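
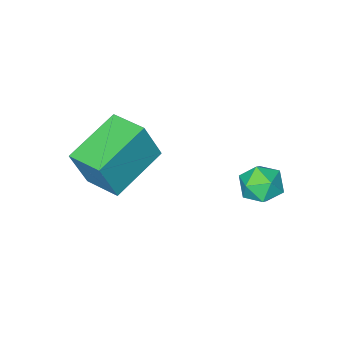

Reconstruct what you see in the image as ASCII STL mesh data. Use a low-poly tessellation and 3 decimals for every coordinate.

solid 
facet normal -0.915 0.403 -0.023
outer loop
vertex -2.245 0.759 -0.935
vertex -2.556 0.041 -1.144
vertex -2.488 0.24 -0.362
endloop
endfacet
facet normal -0.501 0.736 0.454
outer loop
vertex -2.245 0.759 -0.935
vertex -2.488 0.24 -0.362
vertex -1.797 0.653 -0.269
endloop
endfacet
facet normal 0.069 0.991 0.111
outer loop
vertex -2.245 0.759 -0.935
vertex -1.797 0.653 -0.269
vertex -1.439 0.709 -0.993
endloop
endfacet
facet normal 0.009 0.815 -0.579
outer loop
vertex -2.245 0.759 -0.935
vertex -1.439 0.709 -0.993
vertex -1.909 0.33 -1.534
endloop
endfacet
facet normal -0.600 0.452 -0.660
outer loop
vertex -2.245 0.759 -0.935
vertex -1.909 0.33 -1.534
vertex -2.556 0.041 -1.144
endloop
endfacet
facet normal -0.276 0.252 0.928
outer loop
vertex -1.797 0.653 -0.269
vertex -2.488 0.24 -0.362
vertex -1.831 -0.13 -0.066
endloop
endfacet
facet normal -0.945 -0.287 0.155
outer loop
vertex -2.488 0.24 -0.362
vertex -2.556 0.041 -1.144
vertex -2.301 -0.509 -0.607
endloop
endfacet
facet normal -0.435 -0.208 -0.876
outer loop
vertex -2.556 0.041 -1.144
vertex -1.909 0.33 -1.534
vertex -1.943 -0.453 -1.331
endloop
endfacet
facet normal 0.549 0.380 -0.744
outer loop
vertex -1.909 0.33 -1.534
vertex -1.439 0.709 -0.993
vertex -1.252 -0.04 -1.238
endloop
endfacet
facet normal 0.649 0.664 0.372
outer loop
vertex -1.439 0.709 -0.993
vertex -1.797 0.653 -0.269
vertex -1.184 0.159 -0.456
endloop
endfacet
facet normal -0.009 -0.815 0.579
outer loop
vertex -1.495 -0.559 -0.665
vertex -1.831 -0.13 -0.066
vertex -2.301 -0.509 -0.607
endloop
endfacet
facet normal -0.069 -0.991 -0.111
outer loop
vertex -1.495 -0.559 -0.665
vertex -2.301 -0.509 -0.607
vertex -1.943 -0.453 -1.331
endloop
endfacet
facet normal 0.501 -0.736 -0.454
outer loop
vertex -1.495 -0.559 -0.665
vertex -1.943 -0.453 -1.331
vertex -1.252 -0.04 -1.238
endloop
endfacet
facet normal 0.915 -0.403 0.023
outer loop
vertex -1.495 -0.559 -0.665
vertex -1.252 -0.04 -1.238
vertex -1.184 0.159 -0.456
endloop
endfacet
facet normal 0.600 -0.452 0.660
outer loop
vertex -1.495 -0.559 -0.665
vertex -1.184 0.159 -0.456
vertex -1.831 -0.13 -0.066
endloop
endfacet
facet normal -0.549 -0.380 0.744
outer loop
vertex -2.301 -0.509 -0.607
vertex -1.831 -0.13 -0.066
vertex -2.488 0.24 -0.362
endloop
endfacet
facet normal -0.649 -0.664 -0.372
outer loop
vertex -1.943 -0.453 -1.331
vertex -2.301 -0.509 -0.607
vertex -2.556 0.041 -1.144
endloop
endfacet
facet normal 0.276 -0.252 -0.928
outer loop
vertex -1.252 -0.04 -1.238
vertex -1.943 -0.453 -1.331
vertex -1.909 0.33 -1.534
endloop
endfacet
facet normal 0.945 0.287 -0.155
outer loop
vertex -1.184 0.159 -0.456
vertex -1.252 -0.04 -1.238
vertex -1.439 0.709 -0.993
endloop
endfacet
facet normal 0.435 0.208 0.876
outer loop
vertex -1.831 -0.13 -0.066
vertex -1.184 0.159 -0.456
vertex -1.797 0.653 -0.269
endloop
endfacet
facet normal -0.925 -0.183 0.333
outer loop
vertex 0.498 -4.515 0.668
vertex 0.294 -3.133 0.86
vertex -0.081 -4.387 -0.872
endloop
endfacet
facet normal 0.145 -0.980 -0.136
outer loop
vertex 1.946 -3.987 -1.6
vertex 0.498 -4.515 0.668
vertex -0.081 -4.387 -0.872
endloop
endfacet
facet normal -0.925 -0.182 0.332
outer loop
vertex -0.081 -4.387 -0.872
vertex 0.294 -3.133 0.86
vertex -0.284 -3.005 -0.68
endloop
endfacet
facet normal -0.351 0.078 -0.933
outer loop
vertex -0.284 -3.005 -0.68
vertex 1.946 -3.987 -1.6
vertex -0.081 -4.387 -0.872
endloop
endfacet
facet normal 0.351 -0.078 0.933
outer loop
vertex 0.498 -4.515 0.668
vertex 2.321 -2.733 0.132
vertex 0.294 -3.133 0.86
endloop
endfacet
facet normal 0.145 -0.980 -0.136
outer loop
vertex 2.524 -4.115 -0.06
vertex 0.498 -4.515 0.668
vertex 1.946 -3.987 -1.6
endloop
endfacet
facet normal 0.351 -0.078 0.933
outer loop
vertex 2.524 -4.115 -0.06
vertex 2.321 -2.733 0.132
vertex 0.498 -4.515 0.668
endloop
endfacet
facet normal -0.145 0.980 0.136
outer loop
vertex 0.294 -3.133 0.86
vertex 2.321 -2.733 0.132
vertex -0.284 -3.005 -0.68
endloop
endfacet
facet normal -0.351 0.078 -0.933
outer loop
vertex 1.742 -2.605 -1.408
vertex 1.946 -3.987 -1.6
vertex -0.284 -3.005 -0.68
endloop
endfacet
facet normal -0.145 0.980 0.136
outer loop
vertex -0.284 -3.005 -0.68
vertex 2.321 -2.733 0.132
vertex 1.742 -2.605 -1.408
endloop
endfacet
facet normal 0.925 0.183 -0.332
outer loop
vertex 1.742 -2.605 -1.408
vertex 2.524 -4.115 -0.06
vertex 1.946 -3.987 -1.6
endloop
endfacet
facet normal 0.925 0.182 -0.333
outer loop
vertex 2.321 -2.733 0.132
vertex 2.524 -4.115 -0.06
vertex 1.742 -2.605 -1.408
endloop
endfacet

endsolid


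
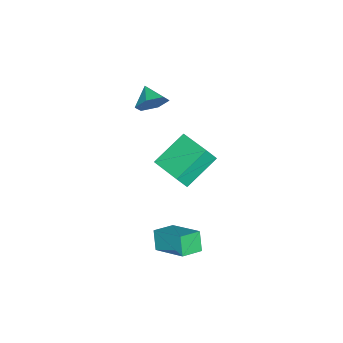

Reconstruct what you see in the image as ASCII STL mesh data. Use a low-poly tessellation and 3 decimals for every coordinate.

solid 
facet normal 0.651 0.615 -0.445
outer loop
vertex -1.654 -1.706 3.787
vertex -2.165 -1.635 3.137
vertex -2.228 -1.107 3.774
endloop
endfacet
facet normal -0.098 -0.072 0.993
outer loop
vertex -1.654 -1.706 3.787
vertex -2.228 -1.107 3.774
vertex -2.875 -2.305 3.623
endloop
endfacet
facet normal 0.651 0.615 -0.445
outer loop
vertex -2.228 -1.107 3.774
vertex -2.165 -1.635 3.137
vertex -2.74 -1.036 3.124
endloop
endfacet
facet normal -0.728 0.317 0.608
outer loop
vertex -2.228 -1.107 3.774
vertex -2.74 -1.036 3.124
vertex -2.875 -2.305 3.623
endloop
endfacet
facet normal 0.650 0.615 -0.446
outer loop
vertex -2.74 -1.036 3.124
vertex -2.165 -1.635 3.137
vertex -2.677 -1.565 2.487
endloop
endfacet
facet normal -0.989 0.050 -0.140
outer loop
vertex -2.74 -1.036 3.124
vertex -2.677 -1.565 2.487
vertex -2.875 -2.305 3.623
endloop
endfacet
facet normal 0.651 0.614 -0.447
outer loop
vertex -2.677 -1.565 2.487
vertex -2.165 -1.635 3.137
vertex -2.103 -2.164 2.5
endloop
endfacet
facet normal -0.619 -0.604 -0.502
outer loop
vertex -2.677 -1.565 2.487
vertex -2.103 -2.164 2.5
vertex -2.875 -2.305 3.623
endloop
endfacet
facet normal 0.651 0.614 -0.447
outer loop
vertex -2.103 -2.164 2.5
vertex -2.165 -1.635 3.137
vertex -1.591 -2.234 3.15
endloop
endfacet
facet normal 0.012 -0.993 -0.116
outer loop
vertex -2.103 -2.164 2.5
vertex -1.591 -2.234 3.15
vertex -2.875 -2.305 3.623
endloop
endfacet
facet normal 0.651 0.615 -0.445
outer loop
vertex -1.591 -2.234 3.15
vertex -2.165 -1.635 3.137
vertex -1.654 -1.706 3.787
endloop
endfacet
facet normal 0.272 -0.727 0.630
outer loop
vertex -1.591 -2.234 3.15
vertex -1.654 -1.706 3.787
vertex -2.875 -2.305 3.623
endloop
endfacet
facet normal -0.434 -0.279 0.857
outer loop
vertex 1.904 0.182 -1.798
vertex 2.539 1.734 -0.971
vertex 0.986 0.713 -2.09
endloop
endfacet
facet normal -0.339 -0.830 -0.442
outer loop
vertex 1.441 1.006 -2.989
vertex 1.904 0.182 -1.798
vertex 0.986 0.713 -2.09
endloop
endfacet
facet normal -0.434 -0.279 0.857
outer loop
vertex 0.986 0.713 -2.09
vertex 2.539 1.734 -0.971
vertex 1.621 2.265 -1.263
endloop
endfacet
facet normal -0.835 0.483 -0.265
outer loop
vertex 1.621 2.265 -1.263
vertex 1.441 1.006 -2.989
vertex 0.986 0.713 -2.09
endloop
endfacet
facet normal 0.835 -0.483 0.265
outer loop
vertex 1.904 0.182 -1.798
vertex 2.994 2.027 -1.87
vertex 2.539 1.734 -0.971
endloop
endfacet
facet normal -0.339 -0.830 -0.442
outer loop
vertex 2.359 0.475 -2.697
vertex 1.904 0.182 -1.798
vertex 1.441 1.006 -2.989
endloop
endfacet
facet normal 0.835 -0.483 0.265
outer loop
vertex 2.359 0.475 -2.697
vertex 2.994 2.027 -1.87
vertex 1.904 0.182 -1.798
endloop
endfacet
facet normal 0.339 0.830 0.442
outer loop
vertex 2.539 1.734 -0.971
vertex 2.994 2.027 -1.87
vertex 1.621 2.265 -1.263
endloop
endfacet
facet normal -0.835 0.483 -0.265
outer loop
vertex 2.076 2.558 -2.162
vertex 1.441 1.006 -2.989
vertex 1.621 2.265 -1.263
endloop
endfacet
facet normal 0.339 0.830 0.442
outer loop
vertex 1.621 2.265 -1.263
vertex 2.994 2.027 -1.87
vertex 2.076 2.558 -2.162
endloop
endfacet
facet normal 0.434 0.279 -0.857
outer loop
vertex 2.076 2.558 -2.162
vertex 2.359 0.475 -2.697
vertex 1.441 1.006 -2.989
endloop
endfacet
facet normal 0.434 0.279 -0.857
outer loop
vertex 2.994 2.027 -1.87
vertex 2.359 0.475 -2.697
vertex 2.076 2.558 -2.162
endloop
endfacet
facet normal -0.533 -0.839 -0.111
outer loop
vertex -2.588 -1.757 -1.641
vertex -4.13 -0.922 -0.542
vertex -2.981 -1.398 -2.464
endloop
endfacet
facet normal 0.745 -0.403 -0.532
outer loop
vertex -1.99 0.162 -2.258
vertex -2.588 -1.757 -1.641
vertex -2.981 -1.398 -2.464
endloop
endfacet
facet normal -0.533 -0.839 -0.111
outer loop
vertex -2.981 -1.398 -2.464
vertex -4.13 -0.922 -0.542
vertex -4.523 -0.564 -1.365
endloop
endfacet
facet normal -0.401 0.366 -0.840
outer loop
vertex -4.523 -0.564 -1.365
vertex -1.99 0.162 -2.258
vertex -2.981 -1.398 -2.464
endloop
endfacet
facet normal 0.401 -0.366 0.840
outer loop
vertex -2.588 -1.757 -1.641
vertex -3.139 0.638 -0.336
vertex -4.13 -0.922 -0.542
endloop
endfacet
facet normal 0.745 -0.403 -0.531
outer loop
vertex -1.597 -0.196 -1.435
vertex -2.588 -1.757 -1.641
vertex -1.99 0.162 -2.258
endloop
endfacet
facet normal 0.401 -0.365 0.840
outer loop
vertex -1.597 -0.196 -1.435
vertex -3.139 0.638 -0.336
vertex -2.588 -1.757 -1.641
endloop
endfacet
facet normal -0.745 0.403 0.531
outer loop
vertex -4.13 -0.922 -0.542
vertex -3.139 0.638 -0.336
vertex -4.523 -0.564 -1.365
endloop
endfacet
facet normal -0.401 0.365 -0.840
outer loop
vertex -3.532 0.997 -1.159
vertex -1.99 0.162 -2.258
vertex -4.523 -0.564 -1.365
endloop
endfacet
facet normal -0.745 0.403 0.532
outer loop
vertex -4.523 -0.564 -1.365
vertex -3.139 0.638 -0.336
vertex -3.532 0.997 -1.159
endloop
endfacet
facet normal 0.533 0.839 0.110
outer loop
vertex -3.532 0.997 -1.159
vertex -1.597 -0.196 -1.435
vertex -1.99 0.162 -2.258
endloop
endfacet
facet normal 0.533 0.839 0.111
outer loop
vertex -3.139 0.638 -0.336
vertex -1.597 -0.196 -1.435
vertex -3.532 0.997 -1.159
endloop
endfacet

endsolid


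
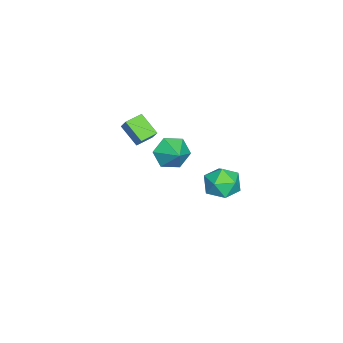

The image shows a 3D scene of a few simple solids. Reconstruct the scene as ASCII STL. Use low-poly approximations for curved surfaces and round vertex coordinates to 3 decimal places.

solid 
facet normal -0.129 0.581 0.804
outer loop
vertex -3.109 0.321 -2.762
vertex -2.59 -0.349 -2.195
vertex -2.098 0.411 -2.665
endloop
endfacet
facet normal -0.107 0.972 0.208
outer loop
vertex -3.109 0.321 -2.762
vertex -2.098 0.411 -2.665
vertex -2.538 0.557 -3.573
endloop
endfacet
facet normal -0.627 0.746 -0.225
outer loop
vertex -3.109 0.321 -2.762
vertex -2.538 0.557 -3.573
vertex -3.302 -0.113 -3.664
endloop
endfacet
facet normal -0.971 0.215 0.104
outer loop
vertex -3.109 0.321 -2.762
vertex -3.302 -0.113 -3.664
vertex -3.334 -0.672 -2.812
endloop
endfacet
facet normal -0.663 0.113 0.740
outer loop
vertex -3.109 0.321 -2.762
vertex -3.334 -0.672 -2.812
vertex -2.59 -0.349 -2.195
endloop
endfacet
facet normal 0.519 0.847 -0.115
outer loop
vertex -2.538 0.557 -3.573
vertex -2.098 0.411 -2.665
vertex -1.666 0.032 -3.508
endloop
endfacet
facet normal 0.482 0.214 0.850
outer loop
vertex -2.098 0.411 -2.665
vertex -2.59 -0.349 -2.195
vertex -1.698 -0.527 -2.656
endloop
endfacet
facet normal -0.383 -0.544 0.747
outer loop
vertex -2.59 -0.349 -2.195
vertex -3.334 -0.672 -2.812
vertex -2.462 -1.197 -2.747
endloop
endfacet
facet normal -0.882 -0.379 -0.282
outer loop
vertex -3.334 -0.672 -2.812
vertex -3.302 -0.113 -3.664
vertex -2.902 -1.051 -3.655
endloop
endfacet
facet normal -0.325 0.481 -0.814
outer loop
vertex -3.302 -0.113 -3.664
vertex -2.538 0.557 -3.573
vertex -2.41 -0.291 -4.125
endloop
endfacet
facet normal 0.971 -0.215 -0.104
outer loop
vertex -1.891 -0.961 -3.558
vertex -1.666 0.032 -3.508
vertex -1.698 -0.527 -2.656
endloop
endfacet
facet normal 0.627 -0.746 0.225
outer loop
vertex -1.891 -0.961 -3.558
vertex -1.698 -0.527 -2.656
vertex -2.462 -1.197 -2.747
endloop
endfacet
facet normal 0.107 -0.972 -0.208
outer loop
vertex -1.891 -0.961 -3.558
vertex -2.462 -1.197 -2.747
vertex -2.902 -1.051 -3.655
endloop
endfacet
facet normal 0.129 -0.581 -0.804
outer loop
vertex -1.891 -0.961 -3.558
vertex -2.902 -1.051 -3.655
vertex -2.41 -0.291 -4.125
endloop
endfacet
facet normal 0.663 -0.113 -0.740
outer loop
vertex -1.891 -0.961 -3.558
vertex -2.41 -0.291 -4.125
vertex -1.666 0.032 -3.508
endloop
endfacet
facet normal 0.882 0.379 0.282
outer loop
vertex -1.698 -0.527 -2.656
vertex -1.666 0.032 -3.508
vertex -2.098 0.411 -2.665
endloop
endfacet
facet normal 0.325 -0.481 0.814
outer loop
vertex -2.462 -1.197 -2.747
vertex -1.698 -0.527 -2.656
vertex -2.59 -0.349 -2.195
endloop
endfacet
facet normal -0.519 -0.847 0.115
outer loop
vertex -2.902 -1.051 -3.655
vertex -2.462 -1.197 -2.747
vertex -3.334 -0.672 -2.812
endloop
endfacet
facet normal -0.482 -0.214 -0.850
outer loop
vertex -2.41 -0.291 -4.125
vertex -2.902 -1.051 -3.655
vertex -3.302 -0.113 -3.664
endloop
endfacet
facet normal 0.383 0.544 -0.747
outer loop
vertex -1.666 0.032 -3.508
vertex -2.41 -0.291 -4.125
vertex -2.538 0.557 -3.573
endloop
endfacet
facet normal -0.427 -0.682 0.594
outer loop
vertex 0.727 -4.086 2.944
vertex 0.014 -3.533 3.066
vertex 0.365 -4.412 2.31
endloop
endfacet
facet normal 0.783 -0.607 -0.135
outer loop
vertex 0.906 -3.547 1.554
vertex 0.727 -4.086 2.944
vertex 0.365 -4.412 2.31
endloop
endfacet
facet normal -0.426 -0.682 0.595
outer loop
vertex 0.365 -4.412 2.31
vertex 0.014 -3.533 3.066
vertex -0.348 -3.86 2.432
endloop
endfacet
facet normal -0.453 -0.409 -0.792
outer loop
vertex -0.348 -3.86 2.432
vertex 0.906 -3.547 1.554
vertex 0.365 -4.412 2.31
endloop
endfacet
facet normal 0.453 0.409 0.792
outer loop
vertex 0.727 -4.086 2.944
vertex 0.555 -2.668 2.31
vertex 0.014 -3.533 3.066
endloop
endfacet
facet normal 0.783 -0.607 -0.134
outer loop
vertex 1.268 -3.22 2.188
vertex 0.727 -4.086 2.944
vertex 0.906 -3.547 1.554
endloop
endfacet
facet normal 0.452 0.409 0.792
outer loop
vertex 1.268 -3.22 2.188
vertex 0.555 -2.668 2.31
vertex 0.727 -4.086 2.944
endloop
endfacet
facet normal -0.783 0.607 0.134
outer loop
vertex 0.014 -3.533 3.066
vertex 0.555 -2.668 2.31
vertex -0.348 -3.86 2.432
endloop
endfacet
facet normal -0.453 -0.409 -0.792
outer loop
vertex 0.193 -2.994 1.676
vertex 0.906 -3.547 1.554
vertex -0.348 -3.86 2.432
endloop
endfacet
facet normal -0.783 0.607 0.135
outer loop
vertex -0.348 -3.86 2.432
vertex 0.555 -2.668 2.31
vertex 0.193 -2.994 1.676
endloop
endfacet
facet normal 0.427 0.681 -0.595
outer loop
vertex 0.193 -2.994 1.676
vertex 1.268 -3.22 2.188
vertex 0.906 -3.547 1.554
endloop
endfacet
facet normal 0.426 0.682 -0.594
outer loop
vertex 0.555 -2.668 2.31
vertex 1.268 -3.22 2.188
vertex 0.193 -2.994 1.676
endloop
endfacet
facet normal -0.735 -0.504 -0.453
outer loop
vertex 3.227 -1.823 2.208
vertex 2.643 -1.472 2.765
vertex 2.83 -1.064 2.008
endloop
endfacet
facet normal 0.837 0.321 -0.443
outer loop
vertex 3.227 -1.823 2.208
vertex 2.83 -1.064 2.008
vertex 3.437 -0.928 3.255
endloop
endfacet
facet normal -0.735 -0.504 -0.453
outer loop
vertex 2.83 -1.064 2.008
vertex 2.643 -1.472 2.765
vertex 2.246 -0.713 2.565
endloop
endfacet
facet normal 0.311 0.917 -0.251
outer loop
vertex 2.83 -1.064 2.008
vertex 2.246 -0.713 2.565
vertex 3.437 -0.928 3.255
endloop
endfacet
facet normal -0.735 -0.504 -0.453
outer loop
vertex 2.246 -0.713 2.565
vertex 2.643 -1.472 2.765
vertex 2.059 -1.121 3.322
endloop
endfacet
facet normal -0.102 0.886 0.452
outer loop
vertex 2.246 -0.713 2.565
vertex 2.059 -1.121 3.322
vertex 3.437 -0.928 3.255
endloop
endfacet
facet normal -0.735 -0.503 -0.454
outer loop
vertex 2.059 -1.121 3.322
vertex 2.643 -1.472 2.765
vertex 2.456 -1.881 3.522
endloop
endfacet
facet normal 0.011 0.260 0.966
outer loop
vertex 2.059 -1.121 3.322
vertex 2.456 -1.881 3.522
vertex 3.437 -0.928 3.255
endloop
endfacet
facet normal -0.735 -0.504 -0.454
outer loop
vertex 2.456 -1.881 3.522
vertex 2.643 -1.472 2.765
vertex 3.04 -2.231 2.965
endloop
endfacet
facet normal 0.537 -0.336 0.774
outer loop
vertex 2.456 -1.881 3.522
vertex 3.04 -2.231 2.965
vertex 3.437 -0.928 3.255
endloop
endfacet
facet normal -0.735 -0.504 -0.453
outer loop
vertex 3.04 -2.231 2.965
vertex 2.643 -1.472 2.765
vertex 3.227 -1.823 2.208
endloop
endfacet
facet normal 0.950 -0.305 0.070
outer loop
vertex 3.04 -2.231 2.965
vertex 3.227 -1.823 2.208
vertex 3.437 -0.928 3.255
endloop
endfacet

endsolid


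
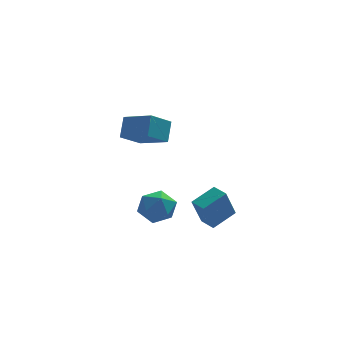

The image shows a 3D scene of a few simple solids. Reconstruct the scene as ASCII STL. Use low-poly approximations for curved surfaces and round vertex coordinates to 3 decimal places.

solid 
facet normal -0.697 0.634 -0.335
outer loop
vertex -1.538 3.625 2.638
vertex -0.378 4.41 1.711
vertex -1.816 2.738 1.539
endloop
endfacet
facet normal -0.691 -0.467 0.552
outer loop
vertex -0.422 1.47 2.209
vertex -1.538 3.625 2.638
vertex -1.816 2.738 1.539
endloop
endfacet
facet normal -0.697 0.634 -0.335
outer loop
vertex -1.816 2.738 1.539
vertex -0.378 4.41 1.711
vertex -0.656 3.523 0.611
endloop
endfacet
facet normal -0.194 -0.616 -0.763
outer loop
vertex -0.656 3.523 0.611
vertex -0.422 1.47 2.209
vertex -1.816 2.738 1.539
endloop
endfacet
facet normal 0.193 0.616 0.764
outer loop
vertex -1.538 3.625 2.638
vertex 1.016 3.142 2.381
vertex -0.378 4.41 1.711
endloop
endfacet
facet normal -0.691 -0.468 0.552
outer loop
vertex -0.144 2.357 3.309
vertex -1.538 3.625 2.638
vertex -0.422 1.47 2.209
endloop
endfacet
facet normal 0.193 0.616 0.763
outer loop
vertex -0.144 2.357 3.309
vertex 1.016 3.142 2.381
vertex -1.538 3.625 2.638
endloop
endfacet
facet normal 0.691 0.468 -0.552
outer loop
vertex -0.378 4.41 1.711
vertex 1.016 3.142 2.381
vertex -0.656 3.523 0.611
endloop
endfacet
facet normal -0.193 -0.616 -0.763
outer loop
vertex 0.738 2.255 1.282
vertex -0.422 1.47 2.209
vertex -0.656 3.523 0.611
endloop
endfacet
facet normal 0.691 0.467 -0.552
outer loop
vertex -0.656 3.523 0.611
vertex 1.016 3.142 2.381
vertex 0.738 2.255 1.282
endloop
endfacet
facet normal 0.697 -0.634 0.335
outer loop
vertex 0.738 2.255 1.282
vertex -0.144 2.357 3.309
vertex -0.422 1.47 2.209
endloop
endfacet
facet normal 0.697 -0.634 0.335
outer loop
vertex 1.016 3.142 2.381
vertex -0.144 2.357 3.309
vertex 0.738 2.255 1.282
endloop
endfacet
facet normal -0.117 0.075 0.990
outer loop
vertex 0.013 -1.475 -0.398
vertex -1.025 -1.954 -0.484
vertex -0.101 -2.613 -0.325
endloop
endfacet
facet normal 0.572 -0.005 0.820
outer loop
vertex 0.013 -1.475 -0.398
vertex -0.101 -2.613 -0.325
vertex 0.764 -2.162 -0.926
endloop
endfacet
facet normal 0.756 0.531 0.384
outer loop
vertex 0.013 -1.475 -0.398
vertex 0.764 -2.162 -0.926
vertex 0.375 -1.224 -1.456
endloop
endfacet
facet normal 0.180 0.941 0.285
outer loop
vertex 0.013 -1.475 -0.398
vertex 0.375 -1.224 -1.456
vertex -0.73 -1.095 -1.183
endloop
endfacet
facet normal -0.359 0.660 0.660
outer loop
vertex 0.013 -1.475 -0.398
vertex -0.73 -1.095 -1.183
vertex -1.025 -1.954 -0.484
endloop
endfacet
facet normal 0.640 -0.616 0.459
outer loop
vertex 0.764 -2.162 -0.926
vertex -0.101 -2.613 -0.325
vertex 0.19 -3.065 -1.337
endloop
endfacet
facet normal -0.473 -0.487 0.734
outer loop
vertex -0.101 -2.613 -0.325
vertex -1.025 -1.954 -0.484
vertex -0.915 -2.936 -1.064
endloop
endfacet
facet normal -0.866 0.459 0.199
outer loop
vertex -1.025 -1.954 -0.484
vertex -0.73 -1.095 -1.183
vertex -1.304 -1.998 -1.594
endloop
endfacet
facet normal 0.006 0.914 -0.406
outer loop
vertex -0.73 -1.095 -1.183
vertex 0.375 -1.224 -1.456
vertex -0.439 -1.547 -2.195
endloop
endfacet
facet normal 0.937 0.250 -0.245
outer loop
vertex 0.375 -1.224 -1.456
vertex 0.764 -2.162 -0.926
vertex 0.485 -2.206 -2.036
endloop
endfacet
facet normal -0.180 -0.941 -0.285
outer loop
vertex -0.553 -2.685 -2.122
vertex 0.19 -3.065 -1.337
vertex -0.915 -2.936 -1.064
endloop
endfacet
facet normal -0.756 -0.531 -0.384
outer loop
vertex -0.553 -2.685 -2.122
vertex -0.915 -2.936 -1.064
vertex -1.304 -1.998 -1.594
endloop
endfacet
facet normal -0.572 0.005 -0.820
outer loop
vertex -0.553 -2.685 -2.122
vertex -1.304 -1.998 -1.594
vertex -0.439 -1.547 -2.195
endloop
endfacet
facet normal 0.117 -0.075 -0.990
outer loop
vertex -0.553 -2.685 -2.122
vertex -0.439 -1.547 -2.195
vertex 0.485 -2.206 -2.036
endloop
endfacet
facet normal 0.359 -0.660 -0.660
outer loop
vertex -0.553 -2.685 -2.122
vertex 0.485 -2.206 -2.036
vertex 0.19 -3.065 -1.337
endloop
endfacet
facet normal -0.006 -0.914 0.406
outer loop
vertex -0.915 -2.936 -1.064
vertex 0.19 -3.065 -1.337
vertex -0.101 -2.613 -0.325
endloop
endfacet
facet normal -0.937 -0.250 0.245
outer loop
vertex -1.304 -1.998 -1.594
vertex -0.915 -2.936 -1.064
vertex -1.025 -1.954 -0.484
endloop
endfacet
facet normal -0.640 0.616 -0.459
outer loop
vertex -0.439 -1.547 -2.195
vertex -1.304 -1.998 -1.594
vertex -0.73 -1.095 -1.183
endloop
endfacet
facet normal 0.473 0.487 -0.734
outer loop
vertex 0.485 -2.206 -2.036
vertex -0.439 -1.547 -2.195
vertex 0.375 -1.224 -1.456
endloop
endfacet
facet normal 0.866 -0.459 -0.199
outer loop
vertex 0.19 -3.065 -1.337
vertex 0.485 -2.206 -2.036
vertex 0.764 -2.162 -0.926
endloop
endfacet
facet normal -0.532 0.844 0.069
outer loop
vertex 1.357 -3.653 -0.101
vertex 2.606 -2.917 0.526
vertex 1.938 -3.144 -1.859
endloop
endfacet
facet normal -0.791 -0.466 -0.396
outer loop
vertex 2.454 -3.963 -1.926
vertex 1.357 -3.653 -0.101
vertex 1.938 -3.144 -1.859
endloop
endfacet
facet normal -0.531 0.844 0.069
outer loop
vertex 1.938 -3.144 -1.859
vertex 2.606 -2.917 0.526
vertex 3.188 -2.408 -1.232
endloop
endfacet
facet normal 0.303 0.266 -0.915
outer loop
vertex 3.188 -2.408 -1.232
vertex 2.454 -3.963 -1.926
vertex 1.938 -3.144 -1.859
endloop
endfacet
facet normal -0.303 -0.266 0.915
outer loop
vertex 1.357 -3.653 -0.101
vertex 3.122 -3.736 0.459
vertex 2.606 -2.917 0.526
endloop
endfacet
facet normal -0.791 -0.465 -0.397
outer loop
vertex 1.872 -4.472 -0.168
vertex 1.357 -3.653 -0.101
vertex 2.454 -3.963 -1.926
endloop
endfacet
facet normal -0.303 -0.265 0.915
outer loop
vertex 1.872 -4.472 -0.168
vertex 3.122 -3.736 0.459
vertex 1.357 -3.653 -0.101
endloop
endfacet
facet normal 0.791 0.466 0.397
outer loop
vertex 2.606 -2.917 0.526
vertex 3.122 -3.736 0.459
vertex 3.188 -2.408 -1.232
endloop
endfacet
facet normal 0.303 0.265 -0.915
outer loop
vertex 3.703 -3.227 -1.299
vertex 2.454 -3.963 -1.926
vertex 3.188 -2.408 -1.232
endloop
endfacet
facet normal 0.791 0.465 0.396
outer loop
vertex 3.188 -2.408 -1.232
vertex 3.122 -3.736 0.459
vertex 3.703 -3.227 -1.299
endloop
endfacet
facet normal 0.532 -0.844 -0.068
outer loop
vertex 3.703 -3.227 -1.299
vertex 1.872 -4.472 -0.168
vertex 2.454 -3.963 -1.926
endloop
endfacet
facet normal 0.532 -0.844 -0.069
outer loop
vertex 3.122 -3.736 0.459
vertex 1.872 -4.472 -0.168
vertex 3.703 -3.227 -1.299
endloop
endfacet

endsolid


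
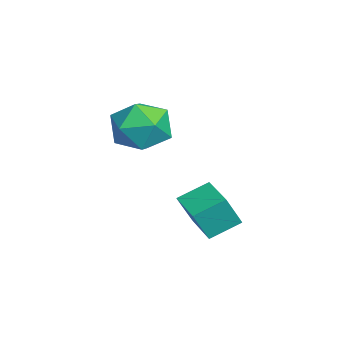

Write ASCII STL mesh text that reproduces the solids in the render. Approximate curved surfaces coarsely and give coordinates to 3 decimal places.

solid 
facet normal 0.422 0.860 0.286
outer loop
vertex 0.121 0.22 0.283
vertex -0.304 0.118 1.216
vertex 0.629 -0.277 1.029
endloop
endfacet
facet normal 0.822 0.531 -0.206
outer loop
vertex 0.121 0.22 0.283
vertex 0.629 -0.277 1.029
vertex 0.63 -0.65 0.069
endloop
endfacet
facet normal 0.424 0.442 -0.791
outer loop
vertex 0.121 0.22 0.283
vertex 0.63 -0.65 0.069
vertex -0.302 -0.485 -0.338
endloop
endfacet
facet normal -0.223 0.716 -0.661
outer loop
vertex 0.121 0.22 0.283
vertex -0.302 -0.485 -0.338
vertex -0.88 -0.011 0.371
endloop
endfacet
facet normal -0.225 0.974 0.004
outer loop
vertex 0.121 0.22 0.283
vertex -0.88 -0.011 0.371
vertex -0.304 0.118 1.216
endloop
endfacet
facet normal 0.992 -0.114 0.045
outer loop
vertex 0.63 -0.65 0.069
vertex 0.629 -0.277 1.029
vertex 0.52 -1.289 0.869
endloop
endfacet
facet normal 0.345 0.417 0.841
outer loop
vertex 0.629 -0.277 1.029
vertex -0.304 0.118 1.216
vertex -0.058 -0.815 1.578
endloop
endfacet
facet normal -0.699 0.602 0.385
outer loop
vertex -0.304 0.118 1.216
vertex -0.88 -0.011 0.371
vertex -0.99 -0.65 1.171
endloop
endfacet
facet normal -0.698 0.185 -0.692
outer loop
vertex -0.88 -0.011 0.371
vertex -0.302 -0.485 -0.338
vertex -0.989 -1.023 0.211
endloop
endfacet
facet normal 0.348 -0.258 -0.901
outer loop
vertex -0.302 -0.485 -0.338
vertex 0.63 -0.65 0.069
vertex -0.056 -1.418 0.024
endloop
endfacet
facet normal 0.223 -0.716 0.661
outer loop
vertex -0.481 -1.52 0.957
vertex 0.52 -1.289 0.869
vertex -0.058 -0.815 1.578
endloop
endfacet
facet normal -0.424 -0.442 0.791
outer loop
vertex -0.481 -1.52 0.957
vertex -0.058 -0.815 1.578
vertex -0.99 -0.65 1.171
endloop
endfacet
facet normal -0.822 -0.531 0.206
outer loop
vertex -0.481 -1.52 0.957
vertex -0.99 -0.65 1.171
vertex -0.989 -1.023 0.211
endloop
endfacet
facet normal -0.422 -0.860 -0.286
outer loop
vertex -0.481 -1.52 0.957
vertex -0.989 -1.023 0.211
vertex -0.056 -1.418 0.024
endloop
endfacet
facet normal 0.225 -0.974 -0.004
outer loop
vertex -0.481 -1.52 0.957
vertex -0.056 -1.418 0.024
vertex 0.52 -1.289 0.869
endloop
endfacet
facet normal 0.698 -0.185 0.692
outer loop
vertex -0.058 -0.815 1.578
vertex 0.52 -1.289 0.869
vertex 0.629 -0.277 1.029
endloop
endfacet
facet normal -0.348 0.258 0.901
outer loop
vertex -0.99 -0.65 1.171
vertex -0.058 -0.815 1.578
vertex -0.304 0.118 1.216
endloop
endfacet
facet normal -0.992 0.114 -0.045
outer loop
vertex -0.989 -1.023 0.211
vertex -0.99 -0.65 1.171
vertex -0.88 -0.011 0.371
endloop
endfacet
facet normal -0.345 -0.417 -0.841
outer loop
vertex -0.056 -1.418 0.024
vertex -0.989 -1.023 0.211
vertex -0.302 -0.485 -0.338
endloop
endfacet
facet normal 0.699 -0.602 -0.385
outer loop
vertex 0.52 -1.289 0.869
vertex -0.056 -1.418 0.024
vertex 0.63 -0.65 0.069
endloop
endfacet
facet normal -0.953 -0.299 0.046
outer loop
vertex 0.287 0.347 -2.127
vertex 0.007 1.314 -1.634
vertex 0.085 0.829 -3.185
endloop
endfacet
facet normal 0.249 -0.863 -0.440
outer loop
vertex 1.353 1.226 -3.246
vertex 0.287 0.347 -2.127
vertex 0.085 0.829 -3.185
endloop
endfacet
facet normal -0.953 -0.300 0.046
outer loop
vertex 0.085 0.829 -3.185
vertex 0.007 1.314 -1.634
vertex -0.195 1.795 -2.692
endloop
endfacet
facet normal -0.171 0.408 -0.897
outer loop
vertex -0.195 1.795 -2.692
vertex 1.353 1.226 -3.246
vertex 0.085 0.829 -3.185
endloop
endfacet
facet normal 0.171 -0.408 0.897
outer loop
vertex 0.287 0.347 -2.127
vertex 1.275 1.711 -1.695
vertex 0.007 1.314 -1.634
endloop
endfacet
facet normal 0.250 -0.863 -0.440
outer loop
vertex 1.555 0.745 -2.188
vertex 0.287 0.347 -2.127
vertex 1.353 1.226 -3.246
endloop
endfacet
facet normal 0.171 -0.408 0.897
outer loop
vertex 1.555 0.745 -2.188
vertex 1.275 1.711 -1.695
vertex 0.287 0.347 -2.127
endloop
endfacet
facet normal -0.249 0.863 0.440
outer loop
vertex 0.007 1.314 -1.634
vertex 1.275 1.711 -1.695
vertex -0.195 1.795 -2.692
endloop
endfacet
facet normal -0.171 0.408 -0.897
outer loop
vertex 1.073 2.193 -2.753
vertex 1.353 1.226 -3.246
vertex -0.195 1.795 -2.692
endloop
endfacet
facet normal -0.249 0.862 0.441
outer loop
vertex -0.195 1.795 -2.692
vertex 1.275 1.711 -1.695
vertex 1.073 2.193 -2.753
endloop
endfacet
facet normal 0.953 0.299 -0.046
outer loop
vertex 1.073 2.193 -2.753
vertex 1.555 0.745 -2.188
vertex 1.353 1.226 -3.246
endloop
endfacet
facet normal 0.953 0.299 -0.046
outer loop
vertex 1.275 1.711 -1.695
vertex 1.555 0.745 -2.188
vertex 1.073 2.193 -2.753
endloop
endfacet

endsolid


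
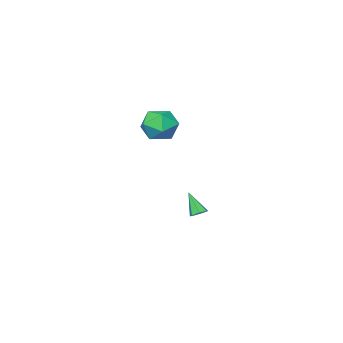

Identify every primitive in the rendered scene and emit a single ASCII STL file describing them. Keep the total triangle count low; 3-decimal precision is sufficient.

solid 
facet normal 0.001 0.573 -0.820
outer loop
vertex -2.946 0.603 -4.68
vertex -3.339 0.93 -4.452
vertex -2.782 0.978 -4.418
endloop
endfacet
facet normal 0.899 -0.433 0.057
outer loop
vertex -2.946 0.603 -4.68
vertex -2.782 0.978 -4.418
vertex -3.341 -0.01 -3.108
endloop
endfacet
facet normal 0.001 0.573 -0.819
outer loop
vertex -2.782 0.978 -4.418
vertex -3.339 0.93 -4.452
vertex -3.038 1.317 -4.181
endloop
endfacet
facet normal 0.812 0.243 0.530
outer loop
vertex -2.782 0.978 -4.418
vertex -3.038 1.317 -4.181
vertex -3.341 -0.01 -3.108
endloop
endfacet
facet normal 0.001 0.573 -0.820
outer loop
vertex -3.038 1.317 -4.181
vertex -3.339 0.93 -4.452
vertex -3.521 1.364 -4.149
endloop
endfacet
facet normal 0.111 0.609 0.785
outer loop
vertex -3.038 1.317 -4.181
vertex -3.521 1.364 -4.149
vertex -3.341 -0.01 -3.108
endloop
endfacet
facet normal 0.001 0.573 -0.820
outer loop
vertex -3.521 1.364 -4.149
vertex -3.339 0.93 -4.452
vertex -3.867 1.084 -4.345
endloop
endfacet
facet normal -0.672 0.389 0.630
outer loop
vertex -3.521 1.364 -4.149
vertex -3.867 1.084 -4.345
vertex -3.341 -0.01 -3.108
endloop
endfacet
facet normal 0.001 0.573 -0.819
outer loop
vertex -3.867 1.084 -4.345
vertex -3.339 0.93 -4.452
vertex -3.815 0.688 -4.622
endloop
endfacet
facet normal -0.951 -0.252 0.182
outer loop
vertex -3.867 1.084 -4.345
vertex -3.815 0.688 -4.622
vertex -3.341 -0.01 -3.108
endloop
endfacet
facet normal 0.001 0.573 -0.819
outer loop
vertex -3.815 0.688 -4.622
vertex -3.339 0.93 -4.452
vertex -3.405 0.474 -4.771
endloop
endfacet
facet normal -0.513 -0.829 -0.222
outer loop
vertex -3.815 0.688 -4.622
vertex -3.405 0.474 -4.771
vertex -3.341 -0.01 -3.108
endloop
endfacet
facet normal 0.001 0.573 -0.819
outer loop
vertex -3.405 0.474 -4.771
vertex -3.339 0.93 -4.452
vertex -2.946 0.603 -4.68
endloop
endfacet
facet normal 0.310 -0.909 -0.277
outer loop
vertex -3.405 0.474 -4.771
vertex -2.946 0.603 -4.68
vertex -3.341 -0.01 -3.108
endloop
endfacet
facet normal -0.900 0.330 0.284
outer loop
vertex -0.508 2.639 3.705
vertex -1.025 1.721 3.133
vertex -0.704 1.607 4.282
endloop
endfacet
facet normal -0.402 0.504 0.764
outer loop
vertex -0.508 2.639 3.705
vertex -0.704 1.607 4.282
vertex 0.329 2.194 4.439
endloop
endfacet
facet normal 0.095 0.896 0.435
outer loop
vertex -0.508 2.639 3.705
vertex 0.329 2.194 4.439
vertex 0.647 2.671 3.387
endloop
endfacet
facet normal -0.095 0.964 -0.250
outer loop
vertex -0.508 2.639 3.705
vertex 0.647 2.671 3.387
vertex -0.189 2.379 2.579
endloop
endfacet
facet normal -0.711 0.614 -0.343
outer loop
vertex -0.508 2.639 3.705
vertex -0.189 2.379 2.579
vertex -1.025 1.721 3.133
endloop
endfacet
facet normal -0.095 -0.098 0.991
outer loop
vertex 0.329 2.194 4.439
vertex -0.704 1.607 4.282
vertex 0.329 1.001 4.321
endloop
endfacet
facet normal -0.900 -0.380 0.214
outer loop
vertex -0.704 1.607 4.282
vertex -1.025 1.721 3.133
vertex -0.507 0.709 3.513
endloop
endfacet
facet normal -0.593 0.079 -0.801
outer loop
vertex -1.025 1.721 3.133
vertex -0.189 2.379 2.579
vertex -0.189 1.186 2.461
endloop
endfacet
facet normal 0.403 0.645 -0.650
outer loop
vertex -0.189 2.379 2.579
vertex 0.647 2.671 3.387
vertex 0.844 1.773 2.618
endloop
endfacet
facet normal 0.710 0.535 0.457
outer loop
vertex 0.647 2.671 3.387
vertex 0.329 2.194 4.439
vertex 1.165 1.659 3.767
endloop
endfacet
facet normal 0.095 -0.964 0.250
outer loop
vertex 0.648 0.741 3.195
vertex 0.329 1.001 4.321
vertex -0.507 0.709 3.513
endloop
endfacet
facet normal -0.095 -0.896 -0.435
outer loop
vertex 0.648 0.741 3.195
vertex -0.507 0.709 3.513
vertex -0.189 1.186 2.461
endloop
endfacet
facet normal 0.402 -0.504 -0.764
outer loop
vertex 0.648 0.741 3.195
vertex -0.189 1.186 2.461
vertex 0.844 1.773 2.618
endloop
endfacet
facet normal 0.900 -0.330 -0.284
outer loop
vertex 0.648 0.741 3.195
vertex 0.844 1.773 2.618
vertex 1.165 1.659 3.767
endloop
endfacet
facet normal 0.711 -0.614 0.343
outer loop
vertex 0.648 0.741 3.195
vertex 1.165 1.659 3.767
vertex 0.329 1.001 4.321
endloop
endfacet
facet normal -0.403 -0.645 0.650
outer loop
vertex -0.507 0.709 3.513
vertex 0.329 1.001 4.321
vertex -0.704 1.607 4.282
endloop
endfacet
facet normal -0.710 -0.535 -0.457
outer loop
vertex -0.189 1.186 2.461
vertex -0.507 0.709 3.513
vertex -1.025 1.721 3.133
endloop
endfacet
facet normal 0.095 0.098 -0.991
outer loop
vertex 0.844 1.773 2.618
vertex -0.189 1.186 2.461
vertex -0.189 2.379 2.579
endloop
endfacet
facet normal 0.900 0.380 -0.214
outer loop
vertex 1.165 1.659 3.767
vertex 0.844 1.773 2.618
vertex 0.647 2.671 3.387
endloop
endfacet
facet normal 0.593 -0.079 0.801
outer loop
vertex 0.329 1.001 4.321
vertex 1.165 1.659 3.767
vertex 0.329 2.194 4.439
endloop
endfacet

endsolid


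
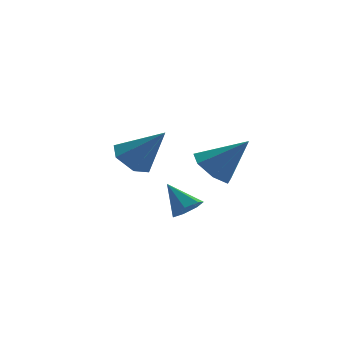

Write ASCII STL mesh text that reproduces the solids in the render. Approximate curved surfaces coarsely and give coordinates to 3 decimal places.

solid 
facet normal -0.544 0.387 -0.745
outer loop
vertex -0.058 2.344 -2.964
vertex -0.627 2.776 -2.324
vertex 0.151 3.229 -2.657
endloop
endfacet
facet normal 0.955 -0.135 -0.263
outer loop
vertex -0.058 2.344 -2.964
vertex 0.151 3.229 -2.657
vertex 0.487 1.984 -0.796
endloop
endfacet
facet normal -0.544 0.386 -0.745
outer loop
vertex 0.151 3.229 -2.657
vertex -0.627 2.776 -2.324
vertex -0.418 3.662 -2.017
endloop
endfacet
facet normal 0.755 0.600 0.265
outer loop
vertex 0.151 3.229 -2.657
vertex -0.418 3.662 -2.017
vertex 0.487 1.984 -0.796
endloop
endfacet
facet normal -0.544 0.386 -0.745
outer loop
vertex -0.418 3.662 -2.017
vertex -0.627 2.776 -2.324
vertex -1.197 3.209 -1.683
endloop
endfacet
facet normal 0.003 0.590 0.808
outer loop
vertex -0.418 3.662 -2.017
vertex -1.197 3.209 -1.683
vertex 0.487 1.984 -0.796
endloop
endfacet
facet normal -0.543 0.387 -0.745
outer loop
vertex -1.197 3.209 -1.683
vertex -0.627 2.776 -2.324
vertex -1.406 2.324 -1.991
endloop
endfacet
facet normal -0.547 -0.157 0.822
outer loop
vertex -1.197 3.209 -1.683
vertex -1.406 2.324 -1.991
vertex 0.487 1.984 -0.796
endloop
endfacet
facet normal -0.543 0.387 -0.745
outer loop
vertex -1.406 2.324 -1.991
vertex -0.627 2.776 -2.324
vertex -0.836 1.891 -2.631
endloop
endfacet
facet normal -0.346 -0.891 0.295
outer loop
vertex -1.406 2.324 -1.991
vertex -0.836 1.891 -2.631
vertex 0.487 1.984 -0.796
endloop
endfacet
facet normal -0.544 0.387 -0.745
outer loop
vertex -0.836 1.891 -2.631
vertex -0.627 2.776 -2.324
vertex -0.058 2.344 -2.964
endloop
endfacet
facet normal 0.406 -0.880 -0.248
outer loop
vertex -0.836 1.891 -2.631
vertex -0.058 2.344 -2.964
vertex 0.487 1.984 -0.796
endloop
endfacet
facet normal -0.622 0.287 -0.728
outer loop
vertex 1.575 -1.029 -1.622
vertex 0.979 -1.762 -1.402
vertex 0.982 -0.859 -1.048
endloop
endfacet
facet normal 0.569 0.734 0.370
outer loop
vertex 1.575 -1.029 -1.622
vertex 0.982 -0.859 -1.048
vertex 2.181 -2.318 0.002
endloop
endfacet
facet normal -0.623 0.287 -0.727
outer loop
vertex 0.982 -0.859 -1.048
vertex 0.979 -1.762 -1.402
vertex 0.388 -1.37 -0.741
endloop
endfacet
facet normal -0.050 0.556 0.830
outer loop
vertex 0.982 -0.859 -1.048
vertex 0.388 -1.37 -0.741
vertex 2.181 -2.318 0.002
endloop
endfacet
facet normal -0.623 0.288 -0.728
outer loop
vertex 0.388 -1.37 -0.741
vertex 0.979 -1.762 -1.402
vertex 0.239 -2.176 -0.932
endloop
endfacet
facet normal -0.437 -0.130 0.890
outer loop
vertex 0.388 -1.37 -0.741
vertex 0.239 -2.176 -0.932
vertex 2.181 -2.318 0.002
endloop
endfacet
facet normal -0.623 0.288 -0.728
outer loop
vertex 0.239 -2.176 -0.932
vertex 0.979 -1.762 -1.402
vertex 0.647 -2.671 -1.477
endloop
endfacet
facet normal -0.303 -0.807 0.507
outer loop
vertex 0.239 -2.176 -0.932
vertex 0.647 -2.671 -1.477
vertex 2.181 -2.318 0.002
endloop
endfacet
facet normal -0.623 0.288 -0.728
outer loop
vertex 0.647 -2.671 -1.477
vertex 0.979 -1.762 -1.402
vertex 1.306 -2.481 -1.966
endloop
endfacet
facet normal 0.254 -0.967 -0.033
outer loop
vertex 0.647 -2.671 -1.477
vertex 1.306 -2.481 -1.966
vertex 2.181 -2.318 0.002
endloop
endfacet
facet normal -0.622 0.288 -0.728
outer loop
vertex 1.306 -2.481 -1.966
vertex 0.979 -1.762 -1.402
vertex 1.719 -1.75 -2.03
endloop
endfacet
facet normal 0.812 -0.487 -0.321
outer loop
vertex 1.306 -2.481 -1.966
vertex 1.719 -1.75 -2.03
vertex 2.181 -2.318 0.002
endloop
endfacet
facet normal -0.622 0.288 -0.728
outer loop
vertex 1.719 -1.75 -2.03
vertex 0.979 -1.762 -1.402
vertex 1.575 -1.029 -1.622
endloop
endfacet
facet normal 0.952 0.270 -0.141
outer loop
vertex 1.719 -1.75 -2.03
vertex 1.575 -1.029 -1.622
vertex 2.181 -2.318 0.002
endloop
endfacet
facet normal 0.331 -0.624 -0.708
outer loop
vertex 0.928 -1.019 -3.405
vertex 0.292 -1.025 -3.697
vertex 0.828 -0.594 -3.826
endloop
endfacet
facet normal 0.721 0.566 0.400
outer loop
vertex 0.928 -1.019 -3.405
vertex 0.828 -0.594 -3.826
vertex -0.192 -0.115 -2.663
endloop
endfacet
facet normal 0.331 -0.623 -0.709
outer loop
vertex 0.828 -0.594 -3.826
vertex 0.292 -1.025 -3.697
vertex 0.324 -0.493 -4.15
endloop
endfacet
facet normal 0.282 0.949 -0.143
outer loop
vertex 0.828 -0.594 -3.826
vertex 0.324 -0.493 -4.15
vertex -0.192 -0.115 -2.663
endloop
endfacet
facet normal 0.331 -0.623 -0.708
outer loop
vertex 0.324 -0.493 -4.15
vertex 0.292 -1.025 -3.697
vertex -0.204 -0.793 -4.133
endloop
endfacet
facet normal -0.468 0.804 -0.367
outer loop
vertex 0.324 -0.493 -4.15
vertex -0.204 -0.793 -4.133
vertex -0.192 -0.115 -2.663
endloop
endfacet
facet normal 0.332 -0.623 -0.709
outer loop
vertex -0.204 -0.793 -4.133
vertex 0.292 -1.025 -3.697
vertex -0.359 -1.268 -3.788
endloop
endfacet
facet normal -0.965 0.240 -0.103
outer loop
vertex -0.204 -0.793 -4.133
vertex -0.359 -1.268 -3.788
vertex -0.192 -0.115 -2.663
endloop
endfacet
facet normal 0.332 -0.623 -0.708
outer loop
vertex -0.359 -1.268 -3.788
vertex 0.292 -1.025 -3.697
vertex -0.024 -1.56 -3.374
endloop
endfacet
facet normal -0.834 -0.319 0.450
outer loop
vertex -0.359 -1.268 -3.788
vertex -0.024 -1.56 -3.374
vertex -0.192 -0.115 -2.663
endloop
endfacet
facet normal 0.332 -0.623 -0.708
outer loop
vertex -0.024 -1.56 -3.374
vertex 0.292 -1.025 -3.697
vertex 0.549 -1.449 -3.203
endloop
endfacet
facet normal -0.174 -0.451 0.875
outer loop
vertex -0.024 -1.56 -3.374
vertex 0.549 -1.449 -3.203
vertex -0.192 -0.115 -2.663
endloop
endfacet
facet normal 0.331 -0.624 -0.708
outer loop
vertex 0.549 -1.449 -3.203
vertex 0.292 -1.025 -3.697
vertex 0.928 -1.019 -3.405
endloop
endfacet
facet normal 0.519 -0.057 0.853
outer loop
vertex 0.549 -1.449 -3.203
vertex 0.928 -1.019 -3.405
vertex -0.192 -0.115 -2.663
endloop
endfacet

endsolid


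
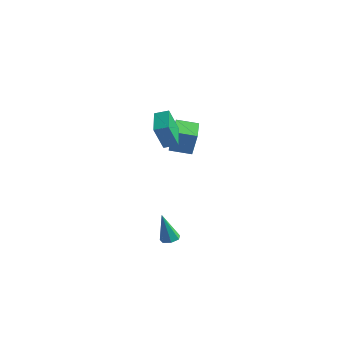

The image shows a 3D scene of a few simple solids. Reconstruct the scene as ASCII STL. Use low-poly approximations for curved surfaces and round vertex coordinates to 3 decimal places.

solid 
facet normal -0.558 0.829 0.037
outer loop
vertex 0.533 4.076 3.151
vertex 1.576 4.789 2.888
vertex 0.26 3.955 1.743
endloop
endfacet
facet normal -0.808 -0.552 0.204
outer loop
vertex 1.324 2.371 1.672
vertex 0.533 4.076 3.151
vertex 0.26 3.955 1.743
endloop
endfacet
facet normal -0.558 0.829 0.037
outer loop
vertex 0.26 3.955 1.743
vertex 1.576 4.789 2.888
vertex 1.302 4.668 1.479
endloop
endfacet
facet normal -0.190 -0.084 -0.978
outer loop
vertex 1.302 4.668 1.479
vertex 1.324 2.371 1.672
vertex 0.26 3.955 1.743
endloop
endfacet
facet normal 0.190 0.084 0.978
outer loop
vertex 0.533 4.076 3.151
vertex 2.64 3.205 2.817
vertex 1.576 4.789 2.888
endloop
endfacet
facet normal -0.808 -0.552 0.205
outer loop
vertex 1.598 2.492 3.081
vertex 0.533 4.076 3.151
vertex 1.324 2.371 1.672
endloop
endfacet
facet normal 0.190 0.085 0.978
outer loop
vertex 1.598 2.492 3.081
vertex 2.64 3.205 2.817
vertex 0.533 4.076 3.151
endloop
endfacet
facet normal 0.808 0.552 -0.205
outer loop
vertex 1.576 4.789 2.888
vertex 2.64 3.205 2.817
vertex 1.302 4.668 1.479
endloop
endfacet
facet normal -0.189 -0.084 -0.978
outer loop
vertex 2.367 3.084 1.409
vertex 1.324 2.371 1.672
vertex 1.302 4.668 1.479
endloop
endfacet
facet normal 0.808 0.552 -0.204
outer loop
vertex 1.302 4.668 1.479
vertex 2.64 3.205 2.817
vertex 2.367 3.084 1.409
endloop
endfacet
facet normal 0.558 -0.829 -0.037
outer loop
vertex 2.367 3.084 1.409
vertex 1.598 2.492 3.081
vertex 1.324 2.371 1.672
endloop
endfacet
facet normal 0.558 -0.829 -0.037
outer loop
vertex 2.64 3.205 2.817
vertex 1.598 2.492 3.081
vertex 2.367 3.084 1.409
endloop
endfacet
facet normal 0.185 0.147 -0.972
outer loop
vertex 3.412 0.509 -3.731
vertex 2.855 0.469 -3.843
vertex 3.159 0.933 -3.715
endloop
endfacet
facet normal 0.760 0.435 0.483
outer loop
vertex 3.412 0.509 -3.731
vertex 3.159 0.933 -3.715
vertex 2.505 0.191 -2.017
endloop
endfacet
facet normal 0.184 0.148 -0.972
outer loop
vertex 3.159 0.933 -3.715
vertex 2.855 0.469 -3.843
vertex 2.676 1.008 -3.795
endloop
endfacet
facet normal 0.070 0.904 0.422
outer loop
vertex 3.159 0.933 -3.715
vertex 2.676 1.008 -3.795
vertex 2.505 0.191 -2.017
endloop
endfacet
facet normal 0.185 0.148 -0.971
outer loop
vertex 2.676 1.008 -3.795
vertex 2.855 0.469 -3.843
vertex 2.328 0.676 -3.912
endloop
endfacet
facet normal -0.711 0.662 0.236
outer loop
vertex 2.676 1.008 -3.795
vertex 2.328 0.676 -3.912
vertex 2.505 0.191 -2.017
endloop
endfacet
facet normal 0.185 0.148 -0.971
outer loop
vertex 2.328 0.676 -3.912
vertex 2.855 0.469 -3.843
vertex 2.377 0.188 -3.977
endloop
endfacet
facet normal -0.992 -0.108 0.065
outer loop
vertex 2.328 0.676 -3.912
vertex 2.377 0.188 -3.977
vertex 2.505 0.191 -2.017
endloop
endfacet
facet normal 0.186 0.147 -0.971
outer loop
vertex 2.377 0.188 -3.977
vertex 2.855 0.469 -3.843
vertex 2.785 -0.089 -3.941
endloop
endfacet
facet normal -0.564 -0.825 0.038
outer loop
vertex 2.377 0.188 -3.977
vertex 2.785 -0.089 -3.941
vertex 2.505 0.191 -2.017
endloop
endfacet
facet normal 0.186 0.147 -0.971
outer loop
vertex 2.785 -0.089 -3.941
vertex 2.855 0.469 -3.843
vertex 3.246 0.054 -3.831
endloop
endfacet
facet normal 0.253 -0.951 0.175
outer loop
vertex 2.785 -0.089 -3.941
vertex 3.246 0.054 -3.831
vertex 2.505 0.191 -2.017
endloop
endfacet
facet normal 0.185 0.146 -0.972
outer loop
vertex 3.246 0.054 -3.831
vertex 2.855 0.469 -3.843
vertex 3.412 0.509 -3.731
endloop
endfacet
facet normal 0.842 -0.389 0.373
outer loop
vertex 3.246 0.054 -3.831
vertex 3.412 0.509 -3.731
vertex 2.505 0.191 -2.017
endloop
endfacet
facet normal -0.573 0.774 0.271
outer loop
vertex 1.174 1.289 4.853
vertex 1.85 1.703 5.099
vertex 1.331 1.941 3.324
endloop
endfacet
facet normal -0.815 -0.499 -0.296
outer loop
vertex 2.31 0.617 2.861
vertex 1.174 1.289 4.853
vertex 1.331 1.941 3.324
endloop
endfacet
facet normal -0.572 0.774 0.271
outer loop
vertex 1.331 1.941 3.324
vertex 1.85 1.703 5.099
vertex 2.007 2.354 3.57
endloop
endfacet
facet normal 0.095 0.390 -0.916
outer loop
vertex 2.007 2.354 3.57
vertex 2.31 0.617 2.861
vertex 1.331 1.941 3.324
endloop
endfacet
facet normal -0.094 -0.390 0.916
outer loop
vertex 1.174 1.289 4.853
vertex 2.829 0.379 4.636
vertex 1.85 1.703 5.099
endloop
endfacet
facet normal -0.814 -0.499 -0.296
outer loop
vertex 2.153 -0.034 4.39
vertex 1.174 1.289 4.853
vertex 2.31 0.617 2.861
endloop
endfacet
facet normal -0.095 -0.391 0.916
outer loop
vertex 2.153 -0.034 4.39
vertex 2.829 0.379 4.636
vertex 1.174 1.289 4.853
endloop
endfacet
facet normal 0.815 0.499 0.296
outer loop
vertex 1.85 1.703 5.099
vertex 2.829 0.379 4.636
vertex 2.007 2.354 3.57
endloop
endfacet
facet normal 0.094 0.390 -0.916
outer loop
vertex 2.986 1.031 3.107
vertex 2.31 0.617 2.861
vertex 2.007 2.354 3.57
endloop
endfacet
facet normal 0.814 0.499 0.296
outer loop
vertex 2.007 2.354 3.57
vertex 2.829 0.379 4.636
vertex 2.986 1.031 3.107
endloop
endfacet
facet normal 0.572 -0.774 -0.271
outer loop
vertex 2.986 1.031 3.107
vertex 2.153 -0.034 4.39
vertex 2.31 0.617 2.861
endloop
endfacet
facet normal 0.572 -0.774 -0.271
outer loop
vertex 2.829 0.379 4.636
vertex 2.153 -0.034 4.39
vertex 2.986 1.031 3.107
endloop
endfacet

endsolid


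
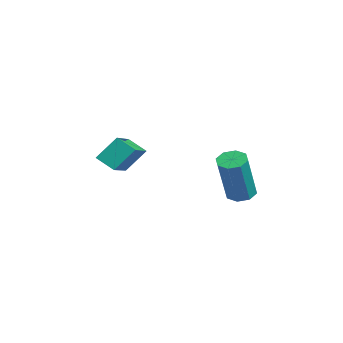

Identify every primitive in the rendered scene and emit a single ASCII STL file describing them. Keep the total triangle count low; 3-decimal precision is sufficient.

solid 
facet normal -0.311 0.255 -0.916
outer loop
vertex -2.608 2.826 -2.676
vertex -3.139 2.671 -2.539
vertex -2.839 3.155 -2.506
endloop
endfacet
facet normal 0.789 0.606 -0.100
outer loop
vertex -2.608 2.826 -2.676
vertex -2.839 3.155 -2.506
vertex -1.97 2.304 -0.799
endloop
endfacet
facet normal 0.788 0.607 -0.099
outer loop
vertex -1.97 2.304 -0.799
vertex -2.839 3.155 -2.506
vertex -2.202 2.633 -0.629
endloop
endfacet
facet normal 0.312 -0.253 0.916
outer loop
vertex -1.97 2.304 -0.799
vertex -2.202 2.633 -0.629
vertex -2.501 2.149 -0.661
endloop
endfacet
facet normal -0.311 0.255 -0.915
outer loop
vertex -2.839 3.155 -2.506
vertex -3.139 2.671 -2.539
vertex -3.246 3.2 -2.355
endloop
endfacet
facet normal 0.183 0.961 0.205
outer loop
vertex -2.839 3.155 -2.506
vertex -3.246 3.2 -2.355
vertex -2.202 2.633 -0.629
endloop
endfacet
facet normal 0.183 0.961 0.205
outer loop
vertex -2.202 2.633 -0.629
vertex -3.246 3.2 -2.355
vertex -2.608 2.678 -0.478
endloop
endfacet
facet normal 0.312 -0.254 0.915
outer loop
vertex -2.202 2.633 -0.629
vertex -2.608 2.678 -0.478
vertex -2.501 2.149 -0.661
endloop
endfacet
facet normal -0.311 0.255 -0.915
outer loop
vertex -3.246 3.2 -2.355
vertex -3.139 2.671 -2.539
vertex -3.59 2.935 -2.312
endloop
endfacet
facet normal -0.531 0.752 0.390
outer loop
vertex -3.246 3.2 -2.355
vertex -3.59 2.935 -2.312
vertex -2.608 2.678 -0.478
endloop
endfacet
facet normal -0.530 0.753 0.389
outer loop
vertex -2.608 2.678 -0.478
vertex -3.59 2.935 -2.312
vertex -2.953 2.413 -0.435
endloop
endfacet
facet normal 0.310 -0.254 0.916
outer loop
vertex -2.608 2.678 -0.478
vertex -2.953 2.413 -0.435
vertex -2.501 2.149 -0.661
endloop
endfacet
facet normal -0.312 0.254 -0.915
outer loop
vertex -3.59 2.935 -2.312
vertex -3.139 2.671 -2.539
vertex -3.67 2.516 -2.401
endloop
endfacet
facet normal -0.933 0.105 0.346
outer loop
vertex -3.59 2.935 -2.312
vertex -3.67 2.516 -2.401
vertex -2.953 2.413 -0.435
endloop
endfacet
facet normal -0.933 0.102 0.346
outer loop
vertex -2.953 2.413 -0.435
vertex -3.67 2.516 -2.401
vertex -3.032 1.994 -0.524
endloop
endfacet
facet normal 0.310 -0.253 0.916
outer loop
vertex -2.953 2.413 -0.435
vertex -3.032 1.994 -0.524
vertex -2.501 2.149 -0.661
endloop
endfacet
facet normal -0.312 0.253 -0.916
outer loop
vertex -3.67 2.516 -2.401
vertex -3.139 2.671 -2.539
vertex -3.438 2.187 -2.571
endloop
endfacet
facet normal -0.788 -0.607 0.099
outer loop
vertex -3.67 2.516 -2.401
vertex -3.438 2.187 -2.571
vertex -3.032 1.994 -0.524
endloop
endfacet
facet normal -0.789 -0.606 0.099
outer loop
vertex -3.032 1.994 -0.524
vertex -3.438 2.187 -2.571
vertex -2.801 1.665 -0.694
endloop
endfacet
facet normal 0.311 -0.255 0.916
outer loop
vertex -3.032 1.994 -0.524
vertex -2.801 1.665 -0.694
vertex -2.501 2.149 -0.661
endloop
endfacet
facet normal -0.312 0.254 -0.915
outer loop
vertex -3.438 2.187 -2.571
vertex -3.139 2.671 -2.539
vertex -3.032 2.142 -2.722
endloop
endfacet
facet normal -0.183 -0.961 -0.205
outer loop
vertex -3.438 2.187 -2.571
vertex -3.032 2.142 -2.722
vertex -2.801 1.665 -0.694
endloop
endfacet
facet normal -0.183 -0.962 -0.205
outer loop
vertex -2.801 1.665 -0.694
vertex -3.032 2.142 -2.722
vertex -2.394 1.62 -0.845
endloop
endfacet
facet normal 0.311 -0.255 0.915
outer loop
vertex -2.801 1.665 -0.694
vertex -2.394 1.62 -0.845
vertex -2.501 2.149 -0.661
endloop
endfacet
facet normal -0.310 0.254 -0.916
outer loop
vertex -3.032 2.142 -2.722
vertex -3.139 2.671 -2.539
vertex -2.687 2.407 -2.765
endloop
endfacet
facet normal 0.530 -0.753 -0.390
outer loop
vertex -3.032 2.142 -2.722
vertex -2.687 2.407 -2.765
vertex -2.394 1.62 -0.845
endloop
endfacet
facet normal 0.531 -0.753 -0.389
outer loop
vertex -2.394 1.62 -0.845
vertex -2.687 2.407 -2.765
vertex -2.05 1.885 -0.888
endloop
endfacet
facet normal 0.311 -0.255 0.915
outer loop
vertex -2.394 1.62 -0.845
vertex -2.05 1.885 -0.888
vertex -2.501 2.149 -0.661
endloop
endfacet
facet normal -0.310 0.253 -0.916
outer loop
vertex -2.687 2.407 -2.765
vertex -3.139 2.671 -2.539
vertex -2.608 2.826 -2.676
endloop
endfacet
facet normal 0.933 -0.103 -0.345
outer loop
vertex -2.687 2.407 -2.765
vertex -2.608 2.826 -2.676
vertex -2.05 1.885 -0.888
endloop
endfacet
facet normal 0.932 -0.105 -0.346
outer loop
vertex -2.05 1.885 -0.888
vertex -2.608 2.826 -2.676
vertex -1.97 2.304 -0.799
endloop
endfacet
facet normal 0.312 -0.254 0.915
outer loop
vertex -2.05 1.885 -0.888
vertex -1.97 2.304 -0.799
vertex -2.501 2.149 -0.661
endloop
endfacet
facet normal -0.558 -0.637 0.533
outer loop
vertex -2.731 -1.772 0.641
vertex -4.199 -1.055 -0.04
vertex -2.698 -2.507 -0.203
endloop
endfacet
facet normal 0.830 -0.404 0.385
outer loop
vertex -2.241 -1.985 -0.64
vertex -2.731 -1.772 0.641
vertex -2.698 -2.507 -0.203
endloop
endfacet
facet normal -0.558 -0.636 0.533
outer loop
vertex -2.698 -2.507 -0.203
vertex -4.199 -1.055 -0.04
vertex -4.167 -1.79 -0.884
endloop
endfacet
facet normal 0.029 -0.656 -0.754
outer loop
vertex -4.167 -1.79 -0.884
vertex -2.241 -1.985 -0.64
vertex -2.698 -2.507 -0.203
endloop
endfacet
facet normal -0.029 0.656 0.754
outer loop
vertex -2.731 -1.772 0.641
vertex -3.742 -0.533 -0.477
vertex -4.199 -1.055 -0.04
endloop
endfacet
facet normal 0.829 -0.406 0.385
outer loop
vertex -2.273 -1.25 0.204
vertex -2.731 -1.772 0.641
vertex -2.241 -1.985 -0.64
endloop
endfacet
facet normal -0.029 0.656 0.754
outer loop
vertex -2.273 -1.25 0.204
vertex -3.742 -0.533 -0.477
vertex -2.731 -1.772 0.641
endloop
endfacet
facet normal -0.830 0.405 -0.384
outer loop
vertex -4.199 -1.055 -0.04
vertex -3.742 -0.533 -0.477
vertex -4.167 -1.79 -0.884
endloop
endfacet
facet normal 0.029 -0.656 -0.754
outer loop
vertex -3.709 -1.268 -1.321
vertex -2.241 -1.985 -0.64
vertex -4.167 -1.79 -0.884
endloop
endfacet
facet normal -0.829 0.405 -0.385
outer loop
vertex -4.167 -1.79 -0.884
vertex -3.742 -0.533 -0.477
vertex -3.709 -1.268 -1.321
endloop
endfacet
facet normal 0.558 0.636 -0.533
outer loop
vertex -3.709 -1.268 -1.321
vertex -2.273 -1.25 0.204
vertex -2.241 -1.985 -0.64
endloop
endfacet
facet normal 0.558 0.637 -0.533
outer loop
vertex -3.742 -0.533 -0.477
vertex -2.273 -1.25 0.204
vertex -3.709 -1.268 -1.321
endloop
endfacet

endsolid


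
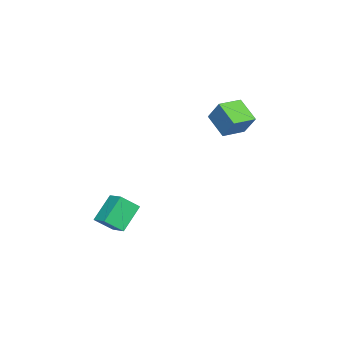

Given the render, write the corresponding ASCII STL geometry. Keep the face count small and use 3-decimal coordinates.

solid 
facet normal -0.325 -0.482 -0.814
outer loop
vertex -3.224 2.271 3.557
vertex -4.579 3.311 3.483
vertex -2.234 3.482 2.444
endloop
endfacet
facet normal 0.792 -0.608 0.043
outer loop
vertex -1.661 4.329 3.877
vertex -3.224 2.271 3.557
vertex -2.234 3.482 2.444
endloop
endfacet
facet normal -0.326 -0.481 -0.814
outer loop
vertex -2.234 3.482 2.444
vertex -4.579 3.311 3.483
vertex -3.588 4.523 2.371
endloop
endfacet
facet normal 0.516 0.631 -0.579
outer loop
vertex -3.588 4.523 2.371
vertex -1.661 4.329 3.877
vertex -2.234 3.482 2.444
endloop
endfacet
facet normal -0.516 -0.631 0.579
outer loop
vertex -3.224 2.271 3.557
vertex -4.006 4.158 4.916
vertex -4.579 3.311 3.483
endloop
endfacet
facet normal 0.792 -0.608 0.043
outer loop
vertex -2.652 3.117 4.989
vertex -3.224 2.271 3.557
vertex -1.661 4.329 3.877
endloop
endfacet
facet normal -0.516 -0.631 0.579
outer loop
vertex -2.652 3.117 4.989
vertex -4.006 4.158 4.916
vertex -3.224 2.271 3.557
endloop
endfacet
facet normal -0.792 0.609 -0.043
outer loop
vertex -4.579 3.311 3.483
vertex -4.006 4.158 4.916
vertex -3.588 4.523 2.371
endloop
endfacet
facet normal 0.516 0.631 -0.579
outer loop
vertex -3.016 5.369 3.803
vertex -1.661 4.329 3.877
vertex -3.588 4.523 2.371
endloop
endfacet
facet normal -0.792 0.608 -0.043
outer loop
vertex -3.588 4.523 2.371
vertex -4.006 4.158 4.916
vertex -3.016 5.369 3.803
endloop
endfacet
facet normal 0.325 0.481 0.814
outer loop
vertex -3.016 5.369 3.803
vertex -2.652 3.117 4.989
vertex -1.661 4.329 3.877
endloop
endfacet
facet normal 0.326 0.481 0.814
outer loop
vertex -4.006 4.158 4.916
vertex -2.652 3.117 4.989
vertex -3.016 5.369 3.803
endloop
endfacet
facet normal -0.414 0.633 -0.654
outer loop
vertex -1.076 -2.245 -3.883
vertex -0.255 -1.273 -3.462
vertex 0.404 -2.841 -5.397
endloop
endfacet
facet normal -0.613 -0.725 -0.314
outer loop
vertex 1.075 -3.867 -4.338
vertex -1.076 -2.245 -3.883
vertex 0.404 -2.841 -5.397
endloop
endfacet
facet normal -0.413 0.633 -0.654
outer loop
vertex 0.404 -2.841 -5.397
vertex -0.255 -1.273 -3.462
vertex 1.226 -1.87 -4.976
endloop
endfacet
facet normal 0.673 -0.271 -0.689
outer loop
vertex 1.226 -1.87 -4.976
vertex 1.075 -3.867 -4.338
vertex 0.404 -2.841 -5.397
endloop
endfacet
facet normal -0.673 0.270 0.688
outer loop
vertex -1.076 -2.245 -3.883
vertex 0.416 -2.299 -2.403
vertex -0.255 -1.273 -3.462
endloop
endfacet
facet normal -0.613 -0.725 -0.314
outer loop
vertex -0.406 -3.27 -2.824
vertex -1.076 -2.245 -3.883
vertex 1.075 -3.867 -4.338
endloop
endfacet
facet normal -0.673 0.271 0.688
outer loop
vertex -0.406 -3.27 -2.824
vertex 0.416 -2.299 -2.403
vertex -1.076 -2.245 -3.883
endloop
endfacet
facet normal 0.613 0.725 0.314
outer loop
vertex -0.255 -1.273 -3.462
vertex 0.416 -2.299 -2.403
vertex 1.226 -1.87 -4.976
endloop
endfacet
facet normal 0.673 -0.271 -0.688
outer loop
vertex 1.896 -2.895 -3.917
vertex 1.075 -3.867 -4.338
vertex 1.226 -1.87 -4.976
endloop
endfacet
facet normal 0.613 0.725 0.314
outer loop
vertex 1.226 -1.87 -4.976
vertex 0.416 -2.299 -2.403
vertex 1.896 -2.895 -3.917
endloop
endfacet
facet normal 0.414 -0.633 0.654
outer loop
vertex 1.896 -2.895 -3.917
vertex -0.406 -3.27 -2.824
vertex 1.075 -3.867 -4.338
endloop
endfacet
facet normal 0.414 -0.634 0.654
outer loop
vertex 0.416 -2.299 -2.403
vertex -0.406 -3.27 -2.824
vertex 1.896 -2.895 -3.917
endloop
endfacet

endsolid


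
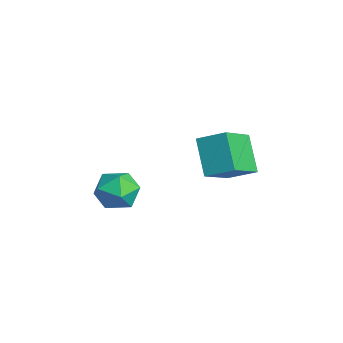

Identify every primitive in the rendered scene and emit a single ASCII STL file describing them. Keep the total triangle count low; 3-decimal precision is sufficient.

solid 
facet normal -0.532 0.672 -0.514
outer loop
vertex -2.546 3.981 2.888
vertex -1.553 3.939 1.805
vertex -3.087 3.197 2.423
endloop
endfacet
facet normal -0.675 0.029 0.737
outer loop
vertex -2.267 2.161 3.215
vertex -2.546 3.981 2.888
vertex -3.087 3.197 2.423
endloop
endfacet
facet normal -0.532 0.672 -0.514
outer loop
vertex -3.087 3.197 2.423
vertex -1.553 3.939 1.805
vertex -2.094 3.155 1.34
endloop
endfacet
facet normal -0.510 -0.740 -0.439
outer loop
vertex -2.094 3.155 1.34
vertex -2.267 2.161 3.215
vertex -3.087 3.197 2.423
endloop
endfacet
facet normal 0.510 0.740 0.439
outer loop
vertex -2.546 3.981 2.888
vertex -0.733 2.903 2.597
vertex -1.553 3.939 1.805
endloop
endfacet
facet normal -0.675 0.029 0.737
outer loop
vertex -1.726 2.945 3.68
vertex -2.546 3.981 2.888
vertex -2.267 2.161 3.215
endloop
endfacet
facet normal 0.510 0.740 0.439
outer loop
vertex -1.726 2.945 3.68
vertex -0.733 2.903 2.597
vertex -2.546 3.981 2.888
endloop
endfacet
facet normal 0.675 -0.029 -0.737
outer loop
vertex -1.553 3.939 1.805
vertex -0.733 2.903 2.597
vertex -2.094 3.155 1.34
endloop
endfacet
facet normal -0.510 -0.740 -0.439
outer loop
vertex -1.274 2.119 2.132
vertex -2.267 2.161 3.215
vertex -2.094 3.155 1.34
endloop
endfacet
facet normal 0.675 -0.029 -0.737
outer loop
vertex -2.094 3.155 1.34
vertex -0.733 2.903 2.597
vertex -1.274 2.119 2.132
endloop
endfacet
facet normal 0.532 -0.672 0.514
outer loop
vertex -1.274 2.119 2.132
vertex -1.726 2.945 3.68
vertex -2.267 2.161 3.215
endloop
endfacet
facet normal 0.532 -0.672 0.514
outer loop
vertex -0.733 2.903 2.597
vertex -1.726 2.945 3.68
vertex -1.274 2.119 2.132
endloop
endfacet
facet normal -0.410 0.115 0.905
outer loop
vertex -2.229 -0.012 2.084
vertex -2.316 -0.815 2.147
vertex -1.637 -0.46 2.409
endloop
endfacet
facet normal 0.059 0.636 0.769
outer loop
vertex -2.229 -0.012 2.084
vertex -1.637 -0.46 2.409
vertex -1.456 0.141 1.898
endloop
endfacet
facet normal -0.151 0.973 0.174
outer loop
vertex -2.229 -0.012 2.084
vertex -1.456 0.141 1.898
vertex -2.022 0.157 1.32
endloop
endfacet
facet normal -0.749 0.660 -0.057
outer loop
vertex -2.229 -0.012 2.084
vertex -2.022 0.157 1.32
vertex -2.554 -0.433 1.474
endloop
endfacet
facet normal -0.909 0.130 0.395
outer loop
vertex -2.229 -0.012 2.084
vertex -2.554 -0.433 1.474
vertex -2.316 -0.815 2.147
endloop
endfacet
facet normal 0.693 0.335 0.639
outer loop
vertex -1.456 0.141 1.898
vertex -1.637 -0.46 2.409
vertex -1.066 -0.567 1.846
endloop
endfacet
facet normal -0.066 -0.508 0.859
outer loop
vertex -1.637 -0.46 2.409
vertex -2.316 -0.815 2.147
vertex -1.598 -1.157 2.0
endloop
endfacet
facet normal -0.874 -0.484 0.034
outer loop
vertex -2.316 -0.815 2.147
vertex -2.554 -0.433 1.474
vertex -2.164 -1.141 1.422
endloop
endfacet
facet normal -0.615 0.373 -0.695
outer loop
vertex -2.554 -0.433 1.474
vertex -2.022 0.157 1.32
vertex -1.983 -0.54 0.911
endloop
endfacet
facet normal 0.353 0.879 -0.321
outer loop
vertex -2.022 0.157 1.32
vertex -1.456 0.141 1.898
vertex -1.304 -0.185 1.173
endloop
endfacet
facet normal 0.749 -0.660 0.057
outer loop
vertex -1.391 -0.988 1.236
vertex -1.066 -0.567 1.846
vertex -1.598 -1.157 2.0
endloop
endfacet
facet normal 0.151 -0.973 -0.174
outer loop
vertex -1.391 -0.988 1.236
vertex -1.598 -1.157 2.0
vertex -2.164 -1.141 1.422
endloop
endfacet
facet normal -0.059 -0.636 -0.769
outer loop
vertex -1.391 -0.988 1.236
vertex -2.164 -1.141 1.422
vertex -1.983 -0.54 0.911
endloop
endfacet
facet normal 0.410 -0.115 -0.905
outer loop
vertex -1.391 -0.988 1.236
vertex -1.983 -0.54 0.911
vertex -1.304 -0.185 1.173
endloop
endfacet
facet normal 0.909 -0.130 -0.395
outer loop
vertex -1.391 -0.988 1.236
vertex -1.304 -0.185 1.173
vertex -1.066 -0.567 1.846
endloop
endfacet
facet normal 0.615 -0.373 0.695
outer loop
vertex -1.598 -1.157 2.0
vertex -1.066 -0.567 1.846
vertex -1.637 -0.46 2.409
endloop
endfacet
facet normal -0.353 -0.879 0.321
outer loop
vertex -2.164 -1.141 1.422
vertex -1.598 -1.157 2.0
vertex -2.316 -0.815 2.147
endloop
endfacet
facet normal -0.693 -0.335 -0.639
outer loop
vertex -1.983 -0.54 0.911
vertex -2.164 -1.141 1.422
vertex -2.554 -0.433 1.474
endloop
endfacet
facet normal 0.066 0.508 -0.859
outer loop
vertex -1.304 -0.185 1.173
vertex -1.983 -0.54 0.911
vertex -2.022 0.157 1.32
endloop
endfacet
facet normal 0.874 0.484 -0.034
outer loop
vertex -1.066 -0.567 1.846
vertex -1.304 -0.185 1.173
vertex -1.456 0.141 1.898
endloop
endfacet

endsolid


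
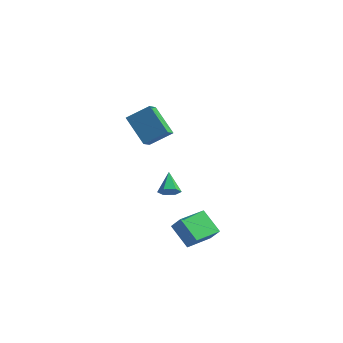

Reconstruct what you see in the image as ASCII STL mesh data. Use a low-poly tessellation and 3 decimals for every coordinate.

solid 
facet normal 0.186 -0.832 -0.523
outer loop
vertex 1.323 2.029 -3.62
vertex 0.915 2.257 -4.128
vertex 1.588 2.409 -4.131
endloop
endfacet
facet normal 0.765 0.260 0.590
outer loop
vertex 1.323 2.029 -3.62
vertex 1.588 2.409 -4.131
vertex 0.645 3.463 -3.372
endloop
endfacet
facet normal 0.186 -0.833 -0.522
outer loop
vertex 1.588 2.409 -4.131
vertex 0.915 2.257 -4.128
vertex 1.181 2.637 -4.64
endloop
endfacet
facet normal 0.656 0.729 -0.198
outer loop
vertex 1.588 2.409 -4.131
vertex 1.181 2.637 -4.64
vertex 0.645 3.463 -3.372
endloop
endfacet
facet normal 0.187 -0.833 -0.521
outer loop
vertex 1.181 2.637 -4.64
vertex 0.915 2.257 -4.128
vertex 0.508 2.484 -4.637
endloop
endfacet
facet normal -0.182 0.787 -0.589
outer loop
vertex 1.181 2.637 -4.64
vertex 0.508 2.484 -4.637
vertex 0.645 3.463 -3.372
endloop
endfacet
facet normal 0.188 -0.832 -0.521
outer loop
vertex 0.508 2.484 -4.637
vertex 0.915 2.257 -4.128
vertex 0.242 2.104 -4.126
endloop
endfacet
facet normal -0.907 0.376 -0.193
outer loop
vertex 0.508 2.484 -4.637
vertex 0.242 2.104 -4.126
vertex 0.645 3.463 -3.372
endloop
endfacet
facet normal 0.188 -0.832 -0.522
outer loop
vertex 0.242 2.104 -4.126
vertex 0.915 2.257 -4.128
vertex 0.65 1.877 -3.617
endloop
endfacet
facet normal -0.797 -0.095 0.597
outer loop
vertex 0.242 2.104 -4.126
vertex 0.65 1.877 -3.617
vertex 0.645 3.463 -3.372
endloop
endfacet
facet normal 0.186 -0.832 -0.523
outer loop
vertex 0.65 1.877 -3.617
vertex 0.915 2.257 -4.128
vertex 1.323 2.029 -3.62
endloop
endfacet
facet normal 0.039 -0.152 0.988
outer loop
vertex 0.65 1.877 -3.617
vertex 1.323 2.029 -3.62
vertex 0.645 3.463 -3.372
endloop
endfacet
facet normal -0.797 -0.334 -0.504
outer loop
vertex -1.07 0.159 3.564
vertex -0.969 1.261 2.674
vertex 0.13 -0.912 2.375
endloop
endfacet
facet normal -0.071 -0.776 0.627
outer loop
vertex 1.349 -0.401 3.146
vertex -1.07 0.159 3.564
vertex 0.13 -0.912 2.375
endloop
endfacet
facet normal -0.797 -0.334 -0.504
outer loop
vertex 0.13 -0.912 2.375
vertex -0.969 1.261 2.674
vertex 0.231 0.19 1.485
endloop
endfacet
facet normal 0.600 -0.535 -0.594
outer loop
vertex 0.231 0.19 1.485
vertex 1.349 -0.401 3.146
vertex 0.13 -0.912 2.375
endloop
endfacet
facet normal -0.600 0.535 0.594
outer loop
vertex -1.07 0.159 3.564
vertex 0.25 1.772 3.445
vertex -0.969 1.261 2.674
endloop
endfacet
facet normal -0.071 -0.776 0.627
outer loop
vertex 0.149 0.67 4.335
vertex -1.07 0.159 3.564
vertex 1.349 -0.401 3.146
endloop
endfacet
facet normal -0.600 0.535 0.594
outer loop
vertex 0.149 0.67 4.335
vertex 0.25 1.772 3.445
vertex -1.07 0.159 3.564
endloop
endfacet
facet normal 0.071 0.776 -0.627
outer loop
vertex -0.969 1.261 2.674
vertex 0.25 1.772 3.445
vertex 0.231 0.19 1.485
endloop
endfacet
facet normal 0.600 -0.535 -0.594
outer loop
vertex 1.45 0.701 2.256
vertex 1.349 -0.401 3.146
vertex 0.231 0.19 1.485
endloop
endfacet
facet normal 0.071 0.776 -0.627
outer loop
vertex 0.231 0.19 1.485
vertex 0.25 1.772 3.445
vertex 1.45 0.701 2.256
endloop
endfacet
facet normal 0.797 0.334 0.504
outer loop
vertex 1.45 0.701 2.256
vertex 0.149 0.67 4.335
vertex 1.349 -0.401 3.146
endloop
endfacet
facet normal 0.797 0.334 0.504
outer loop
vertex 0.25 1.772 3.445
vertex 0.149 0.67 4.335
vertex 1.45 0.701 2.256
endloop
endfacet
facet normal -0.549 0.149 -0.822
outer loop
vertex 1.815 -1.82 -3.601
vertex 2.818 -0.254 -3.988
vertex 2.884 -2.721 -4.478
endloop
endfacet
facet normal -0.528 -0.825 0.204
outer loop
vertex 3.422 -2.866 -3.672
vertex 1.815 -1.82 -3.601
vertex 2.884 -2.721 -4.478
endloop
endfacet
facet normal -0.550 0.149 -0.822
outer loop
vertex 2.884 -2.721 -4.478
vertex 2.818 -0.254 -3.988
vertex 3.886 -1.154 -4.865
endloop
endfacet
facet normal 0.648 -0.546 -0.531
outer loop
vertex 3.886 -1.154 -4.865
vertex 3.422 -2.866 -3.672
vertex 2.884 -2.721 -4.478
endloop
endfacet
facet normal -0.648 0.546 0.531
outer loop
vertex 1.815 -1.82 -3.601
vertex 3.356 -0.399 -3.182
vertex 2.818 -0.254 -3.988
endloop
endfacet
facet normal -0.528 -0.825 0.204
outer loop
vertex 2.354 -1.966 -2.795
vertex 1.815 -1.82 -3.601
vertex 3.422 -2.866 -3.672
endloop
endfacet
facet normal -0.648 0.546 0.532
outer loop
vertex 2.354 -1.966 -2.795
vertex 3.356 -0.399 -3.182
vertex 1.815 -1.82 -3.601
endloop
endfacet
facet normal 0.528 0.825 -0.204
outer loop
vertex 2.818 -0.254 -3.988
vertex 3.356 -0.399 -3.182
vertex 3.886 -1.154 -4.865
endloop
endfacet
facet normal 0.647 -0.546 -0.532
outer loop
vertex 4.425 -1.3 -4.059
vertex 3.422 -2.866 -3.672
vertex 3.886 -1.154 -4.865
endloop
endfacet
facet normal 0.528 0.825 -0.204
outer loop
vertex 3.886 -1.154 -4.865
vertex 3.356 -0.399 -3.182
vertex 4.425 -1.3 -4.059
endloop
endfacet
facet normal 0.550 -0.149 0.822
outer loop
vertex 4.425 -1.3 -4.059
vertex 2.354 -1.966 -2.795
vertex 3.422 -2.866 -3.672
endloop
endfacet
facet normal 0.550 -0.148 0.822
outer loop
vertex 3.356 -0.399 -3.182
vertex 2.354 -1.966 -2.795
vertex 4.425 -1.3 -4.059
endloop
endfacet

endsolid


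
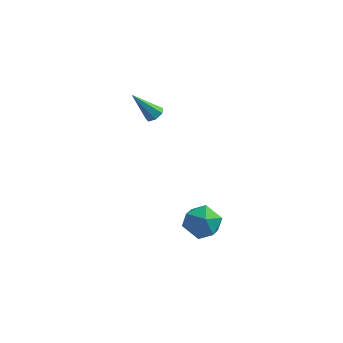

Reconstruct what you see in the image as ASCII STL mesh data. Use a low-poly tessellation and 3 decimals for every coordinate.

solid 
facet normal 0.562 0.204 -0.801
outer loop
vertex -2.497 0.85 2.849
vertex -2.836 0.523 2.528
vertex -2.881 1.08 2.638
endloop
endfacet
facet normal 0.130 0.779 0.613
outer loop
vertex -2.497 0.85 2.849
vertex -2.881 1.08 2.638
vertex -3.904 0.137 4.052
endloop
endfacet
facet normal 0.561 0.204 -0.802
outer loop
vertex -2.881 1.08 2.638
vertex -2.836 0.523 2.528
vertex -3.231 0.89 2.345
endloop
endfacet
facet normal -0.560 0.817 0.139
outer loop
vertex -2.881 1.08 2.638
vertex -3.231 0.89 2.345
vertex -3.904 0.137 4.052
endloop
endfacet
facet normal 0.562 0.205 -0.802
outer loop
vertex -3.231 0.89 2.345
vertex -2.836 0.523 2.528
vertex -3.284 0.424 2.189
endloop
endfacet
facet normal -0.938 0.201 -0.281
outer loop
vertex -3.231 0.89 2.345
vertex -3.284 0.424 2.189
vertex -3.904 0.137 4.052
endloop
endfacet
facet normal 0.562 0.203 -0.802
outer loop
vertex -3.284 0.424 2.189
vertex -2.836 0.523 2.528
vertex -3.0 0.032 2.289
endloop
endfacet
facet normal -0.721 -0.607 -0.334
outer loop
vertex -3.284 0.424 2.189
vertex -3.0 0.032 2.289
vertex -3.904 0.137 4.052
endloop
endfacet
facet normal 0.562 0.203 -0.802
outer loop
vertex -3.0 0.032 2.289
vertex -2.836 0.523 2.528
vertex -2.592 0.009 2.569
endloop
endfacet
facet normal -0.072 -0.997 0.023
outer loop
vertex -3.0 0.032 2.289
vertex -2.592 0.009 2.569
vertex -3.904 0.137 4.052
endloop
endfacet
facet normal 0.563 0.203 -0.801
outer loop
vertex -2.592 0.009 2.569
vertex -2.836 0.523 2.528
vertex -2.369 0.373 2.818
endloop
endfacet
facet normal 0.522 -0.676 0.520
outer loop
vertex -2.592 0.009 2.569
vertex -2.369 0.373 2.818
vertex -3.904 0.137 4.052
endloop
endfacet
facet normal 0.563 0.203 -0.801
outer loop
vertex -2.369 0.373 2.818
vertex -2.836 0.523 2.528
vertex -2.497 0.85 2.849
endloop
endfacet
facet normal 0.612 0.113 0.783
outer loop
vertex -2.369 0.373 2.818
vertex -2.497 0.85 2.849
vertex -3.904 0.137 4.052
endloop
endfacet
facet normal 0.508 0.675 0.534
outer loop
vertex 0.711 -0.667 -3.427
vertex 0.476 -1.249 -2.468
vertex 1.424 -1.489 -3.066
endloop
endfacet
facet normal 0.776 0.618 -0.125
outer loop
vertex 0.711 -0.667 -3.427
vertex 1.424 -1.489 -3.066
vertex 1.172 -1.398 -4.18
endloop
endfacet
facet normal 0.255 0.767 -0.589
outer loop
vertex 0.711 -0.667 -3.427
vertex 1.172 -1.398 -4.18
vertex 0.069 -1.101 -4.271
endloop
endfacet
facet normal -0.335 0.917 -0.216
outer loop
vertex 0.711 -0.667 -3.427
vertex 0.069 -1.101 -4.271
vertex -0.362 -1.009 -3.213
endloop
endfacet
facet normal -0.179 0.860 0.478
outer loop
vertex 0.711 -0.667 -3.427
vertex -0.362 -1.009 -3.213
vertex 0.476 -1.249 -2.468
endloop
endfacet
facet normal 0.973 -0.060 -0.225
outer loop
vertex 1.172 -1.398 -4.18
vertex 1.424 -1.489 -3.066
vertex 1.222 -2.431 -3.687
endloop
endfacet
facet normal 0.539 0.031 0.842
outer loop
vertex 1.424 -1.489 -3.066
vertex 0.476 -1.249 -2.468
vertex 0.791 -2.339 -2.629
endloop
endfacet
facet normal -0.572 0.330 0.750
outer loop
vertex 0.476 -1.249 -2.468
vertex -0.362 -1.009 -3.213
vertex -0.312 -2.042 -2.72
endloop
endfacet
facet normal -0.826 0.423 -0.373
outer loop
vertex -0.362 -1.009 -3.213
vertex 0.069 -1.101 -4.271
vertex -0.564 -1.951 -3.834
endloop
endfacet
facet normal 0.129 0.181 -0.975
outer loop
vertex 0.069 -1.101 -4.271
vertex 1.172 -1.398 -4.18
vertex 0.384 -2.191 -4.432
endloop
endfacet
facet normal 0.335 -0.917 0.216
outer loop
vertex 0.149 -2.773 -3.473
vertex 1.222 -2.431 -3.687
vertex 0.791 -2.339 -2.629
endloop
endfacet
facet normal -0.255 -0.767 0.589
outer loop
vertex 0.149 -2.773 -3.473
vertex 0.791 -2.339 -2.629
vertex -0.312 -2.042 -2.72
endloop
endfacet
facet normal -0.776 -0.618 0.125
outer loop
vertex 0.149 -2.773 -3.473
vertex -0.312 -2.042 -2.72
vertex -0.564 -1.951 -3.834
endloop
endfacet
facet normal -0.508 -0.675 -0.534
outer loop
vertex 0.149 -2.773 -3.473
vertex -0.564 -1.951 -3.834
vertex 0.384 -2.191 -4.432
endloop
endfacet
facet normal 0.179 -0.860 -0.478
outer loop
vertex 0.149 -2.773 -3.473
vertex 0.384 -2.191 -4.432
vertex 1.222 -2.431 -3.687
endloop
endfacet
facet normal 0.826 -0.423 0.373
outer loop
vertex 0.791 -2.339 -2.629
vertex 1.222 -2.431 -3.687
vertex 1.424 -1.489 -3.066
endloop
endfacet
facet normal -0.129 -0.181 0.975
outer loop
vertex -0.312 -2.042 -2.72
vertex 0.791 -2.339 -2.629
vertex 0.476 -1.249 -2.468
endloop
endfacet
facet normal -0.973 0.060 0.225
outer loop
vertex -0.564 -1.951 -3.834
vertex -0.312 -2.042 -2.72
vertex -0.362 -1.009 -3.213
endloop
endfacet
facet normal -0.539 -0.031 -0.842
outer loop
vertex 0.384 -2.191 -4.432
vertex -0.564 -1.951 -3.834
vertex 0.069 -1.101 -4.271
endloop
endfacet
facet normal 0.572 -0.330 -0.750
outer loop
vertex 1.222 -2.431 -3.687
vertex 0.384 -2.191 -4.432
vertex 1.172 -1.398 -4.18
endloop
endfacet

endsolid
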